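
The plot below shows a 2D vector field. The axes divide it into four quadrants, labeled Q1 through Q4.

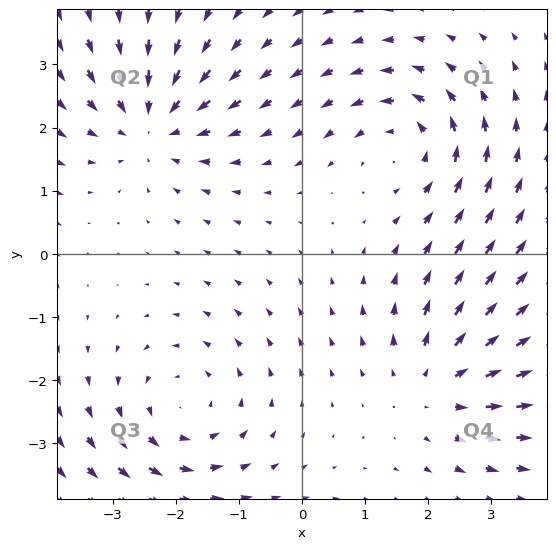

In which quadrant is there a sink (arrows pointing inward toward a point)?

Q2

The sink sits at approximately (-2.4, 2.1), which lies in quadrant Q2. The divergence there is about -4, negative as expected for a sink.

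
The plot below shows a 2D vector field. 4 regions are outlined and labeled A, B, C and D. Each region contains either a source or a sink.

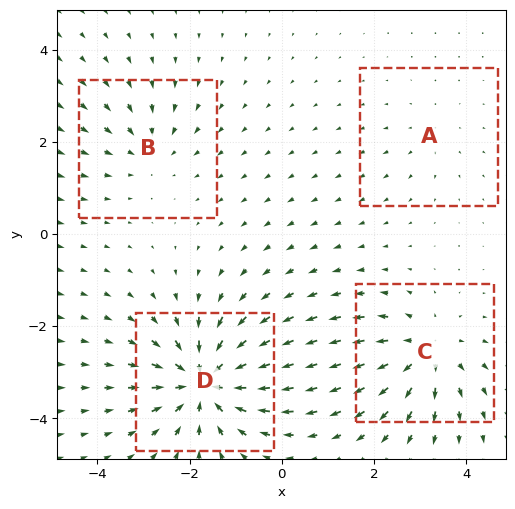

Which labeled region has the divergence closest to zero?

A

Divergence at each region's feature centre — A: about +2, B: about -4, C: about +5, D: about -8. Region A is closest to zero.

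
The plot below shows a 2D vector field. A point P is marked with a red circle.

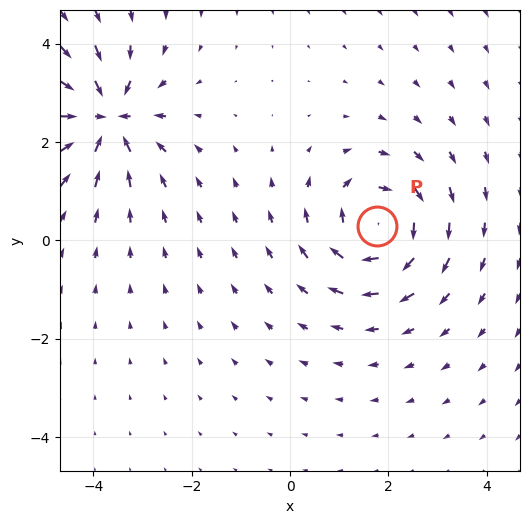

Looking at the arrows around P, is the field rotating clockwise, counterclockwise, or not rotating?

Near P at (1.8, 0.3) the arrows circulate clockwise. The curl (z-component) there is about -4; negative curl means clockwise rotation.

clockwise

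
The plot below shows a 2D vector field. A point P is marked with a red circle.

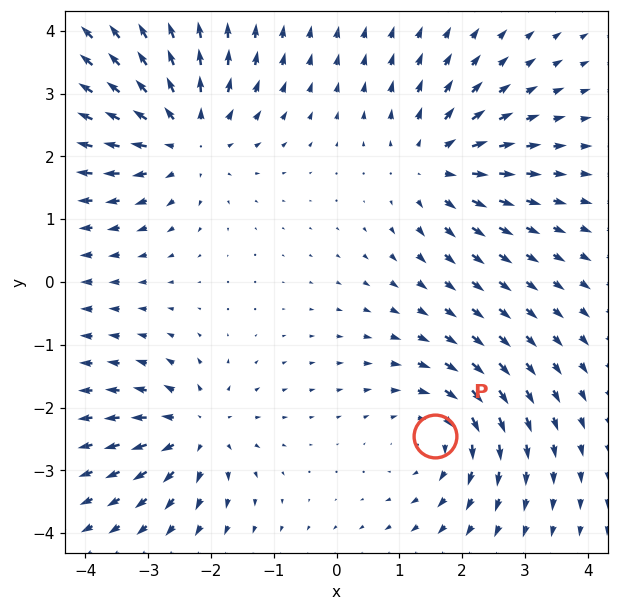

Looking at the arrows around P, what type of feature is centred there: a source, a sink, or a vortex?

At P (1.6, -2.4) the arrows circulate clockwise. Divergence ≈0, curl about -4 — near-zero divergence with nonzero curl is a vortex.

vortex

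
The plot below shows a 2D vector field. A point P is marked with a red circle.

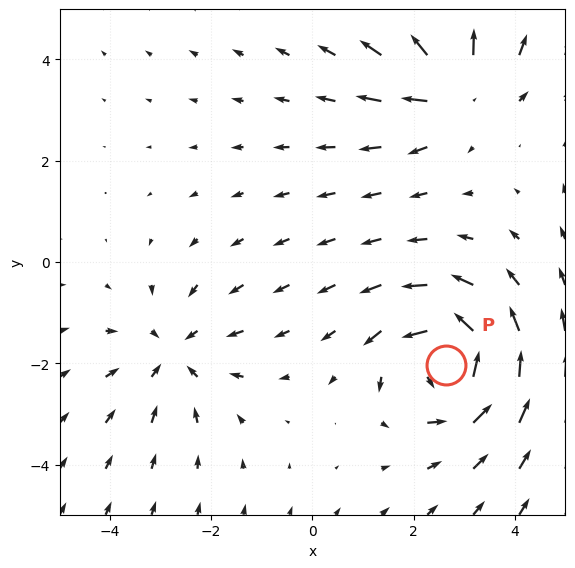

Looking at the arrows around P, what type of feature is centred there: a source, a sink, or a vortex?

vortex

At P (2.6, -2.0) the arrows circulate counterclockwise. Divergence ≈0, curl about +6 — near-zero divergence with nonzero curl is a vortex.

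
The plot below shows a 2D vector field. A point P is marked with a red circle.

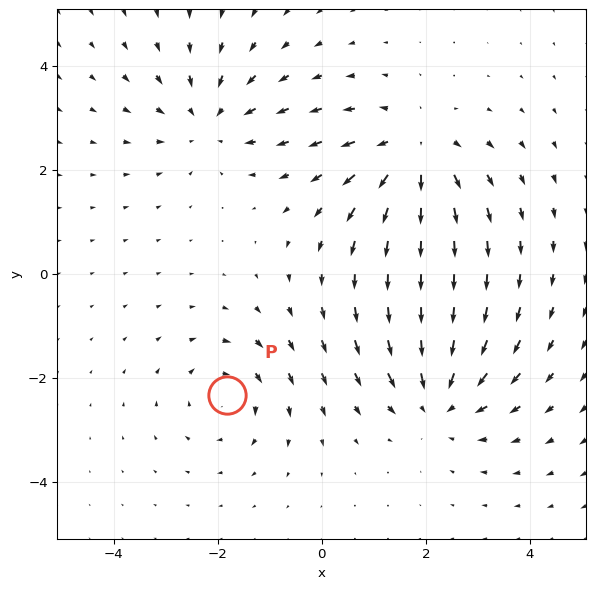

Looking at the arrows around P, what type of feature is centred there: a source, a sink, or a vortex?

At P (-1.8, -2.3) the arrows circulate clockwise. Divergence ≈0, curl about -3 — near-zero divergence with nonzero curl is a vortex.

vortex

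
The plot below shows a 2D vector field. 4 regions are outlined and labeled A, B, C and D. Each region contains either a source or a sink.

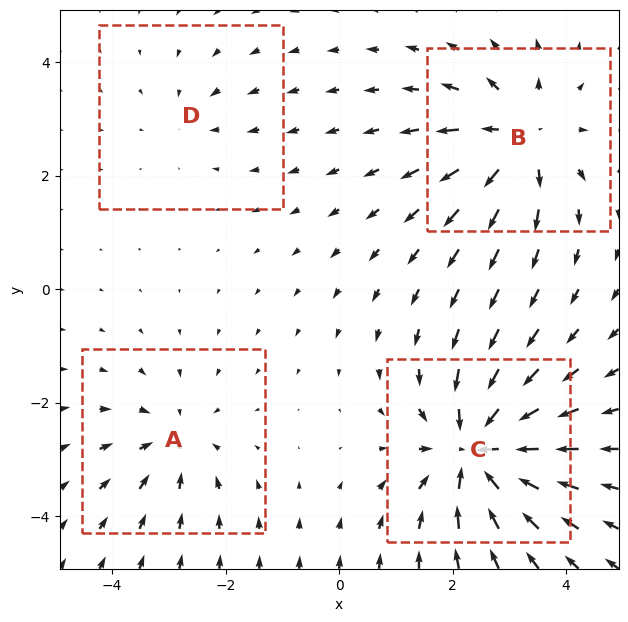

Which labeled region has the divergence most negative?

Divergence at each region's feature centre — A: about -4, B: about +5, C: about -7, D: about -2. Region C is most negative.

C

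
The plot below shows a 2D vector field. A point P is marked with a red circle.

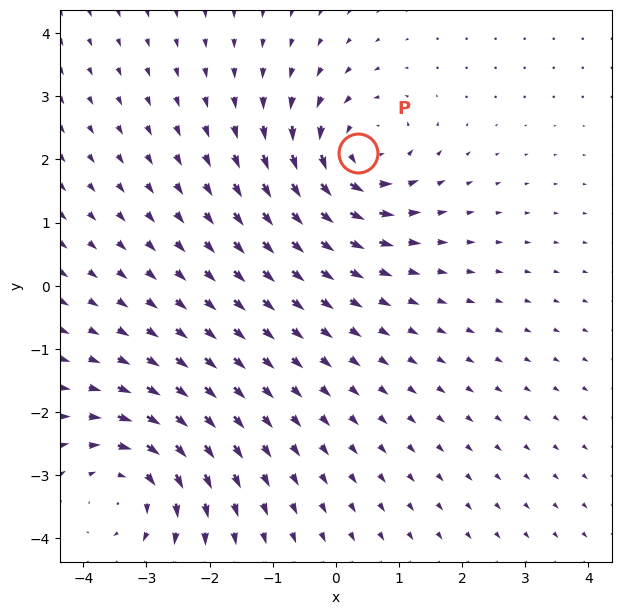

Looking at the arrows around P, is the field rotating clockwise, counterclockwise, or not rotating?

counterclockwise

Near P at (0.4, 2.1) the arrows circulate counterclockwise. The curl (z-component) there is about +5; positive curl means counterclockwise rotation.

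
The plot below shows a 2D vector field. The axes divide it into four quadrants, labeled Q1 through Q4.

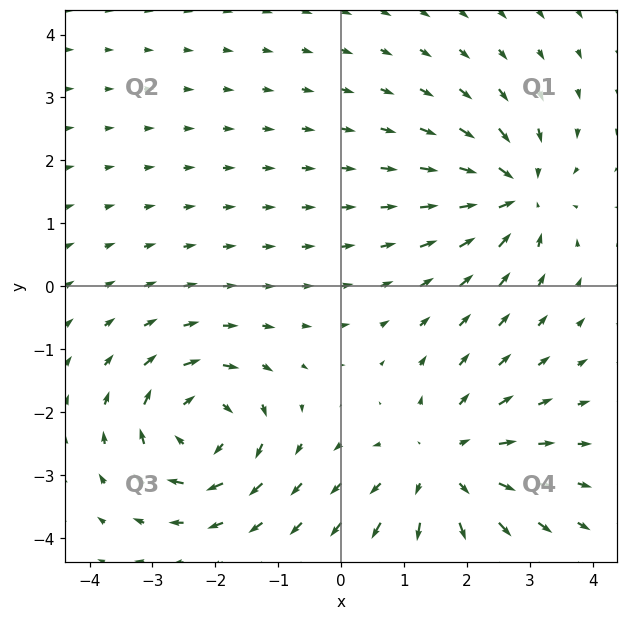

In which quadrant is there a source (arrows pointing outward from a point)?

The source sits at approximately (1.6, -2.9), which lies in quadrant Q4. The divergence there is about +4, positive as expected for a source.

Q4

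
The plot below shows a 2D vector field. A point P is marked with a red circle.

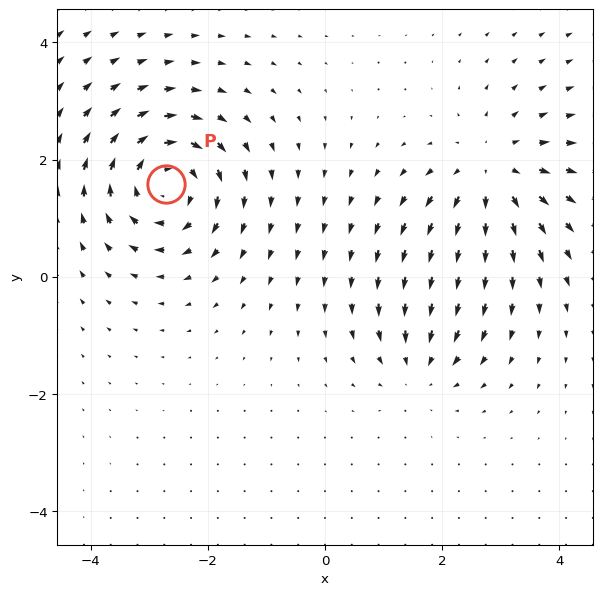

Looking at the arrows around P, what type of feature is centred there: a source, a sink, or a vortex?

At P (-2.7, 1.6) the arrows circulate clockwise. Divergence ≈0, curl about -6 — near-zero divergence with nonzero curl is a vortex.

vortex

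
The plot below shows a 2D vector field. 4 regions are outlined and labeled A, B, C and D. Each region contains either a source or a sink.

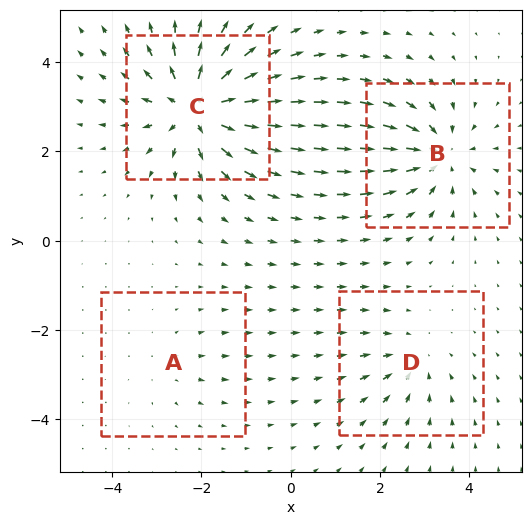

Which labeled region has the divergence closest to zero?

A

Divergence at each region's feature centre — A: about +2, B: about -6, C: about +8, D: about -3. Region A is closest to zero.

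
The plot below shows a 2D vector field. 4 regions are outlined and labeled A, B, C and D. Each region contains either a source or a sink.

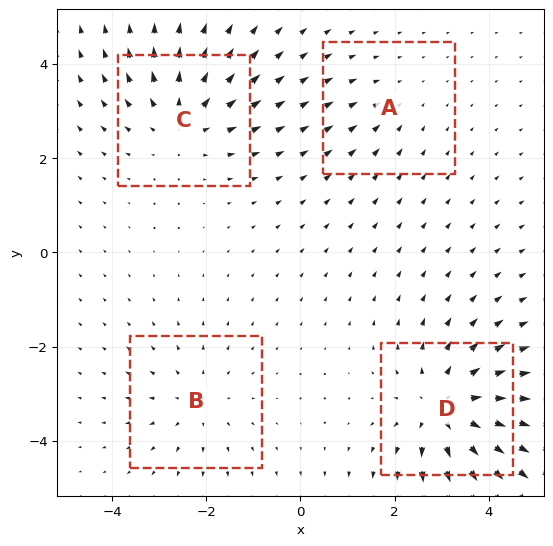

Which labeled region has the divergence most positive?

D

Divergence at each region's feature centre — A: about -2, B: about +3, C: about +4, D: about +6. Region D is most positive.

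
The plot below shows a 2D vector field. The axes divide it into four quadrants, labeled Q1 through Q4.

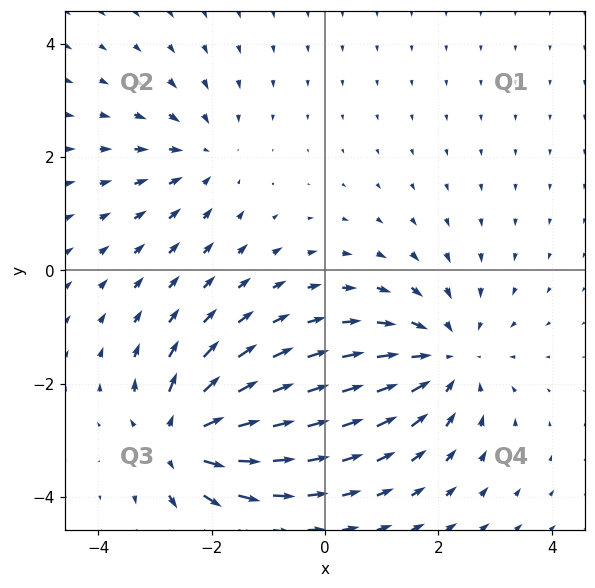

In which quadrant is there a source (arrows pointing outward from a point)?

Q3

The source sits at approximately (-2.5, -3.0), which lies in quadrant Q3. The divergence there is about +6, positive as expected for a source.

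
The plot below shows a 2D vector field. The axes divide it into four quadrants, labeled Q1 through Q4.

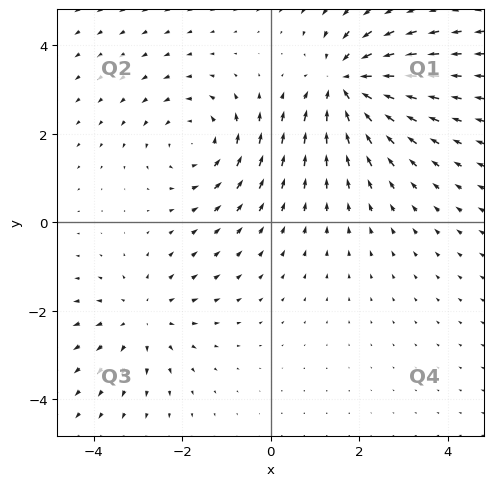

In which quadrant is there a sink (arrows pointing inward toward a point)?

Q1

The sink sits at approximately (1.7, 3.1), which lies in quadrant Q1. The divergence there is about -5, negative as expected for a sink.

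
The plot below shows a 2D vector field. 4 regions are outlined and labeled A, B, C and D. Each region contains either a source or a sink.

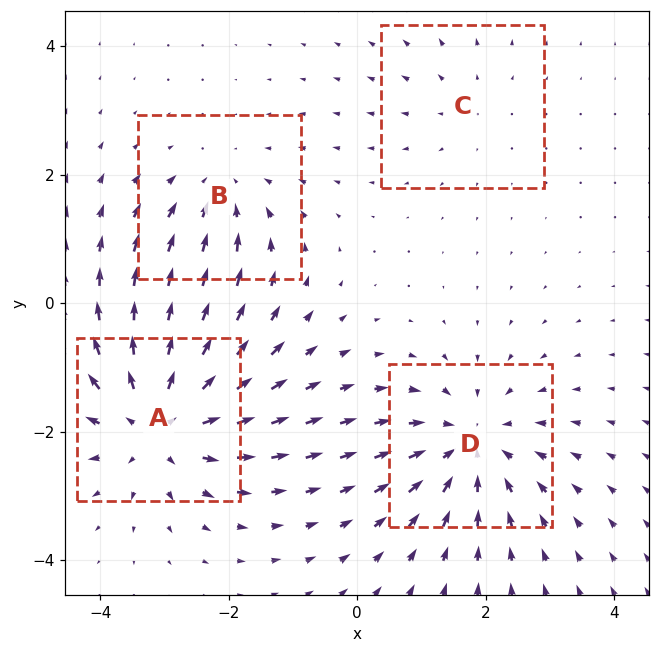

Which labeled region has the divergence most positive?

A

Divergence at each region's feature centre — A: about +6, B: about -3, C: about +2, D: about -5. Region A is most positive.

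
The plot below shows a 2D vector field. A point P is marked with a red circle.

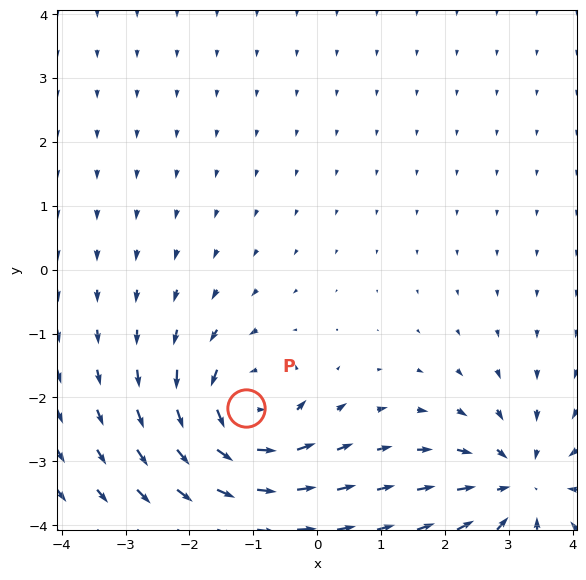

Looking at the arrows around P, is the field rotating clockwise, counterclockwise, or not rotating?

counterclockwise

Near P at (-1.1, -2.2) the arrows circulate counterclockwise. The curl (z-component) there is about +6; positive curl means counterclockwise rotation.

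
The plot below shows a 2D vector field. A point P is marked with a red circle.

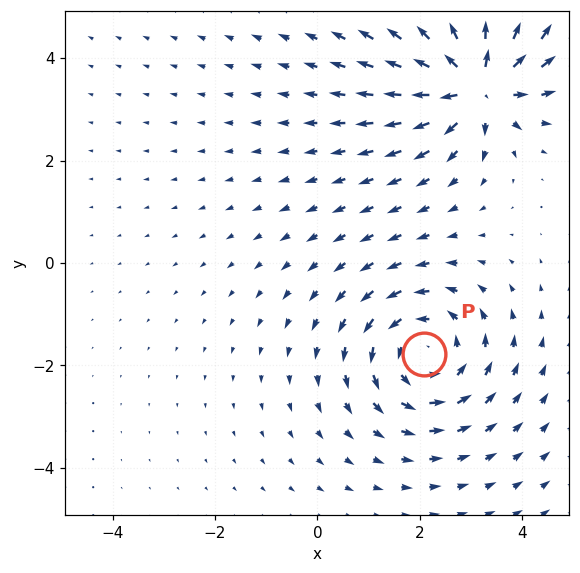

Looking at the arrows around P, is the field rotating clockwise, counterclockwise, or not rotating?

Near P at (2.1, -1.8) the arrows circulate counterclockwise. The curl (z-component) there is about +4; positive curl means counterclockwise rotation.

counterclockwise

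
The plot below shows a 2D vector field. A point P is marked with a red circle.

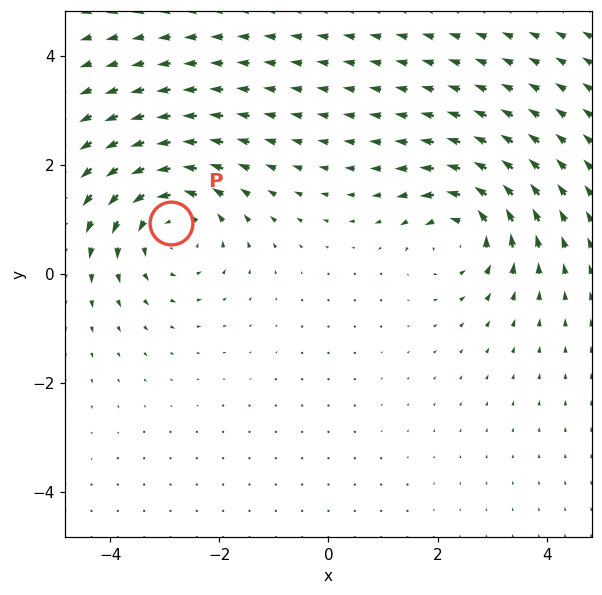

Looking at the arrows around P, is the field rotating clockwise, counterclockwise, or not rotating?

Near P at (-2.9, 0.9) the arrows circulate counterclockwise. The curl (z-component) there is about +3; positive curl means counterclockwise rotation.

counterclockwise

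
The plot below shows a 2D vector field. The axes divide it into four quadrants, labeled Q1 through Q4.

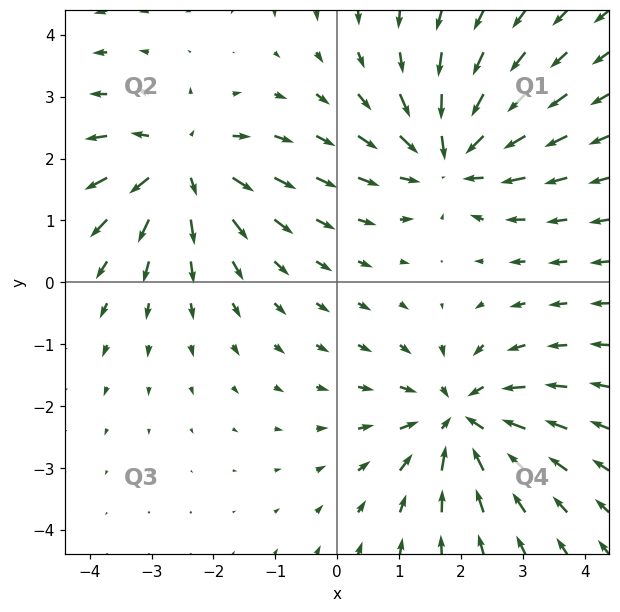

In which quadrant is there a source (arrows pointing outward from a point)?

The source sits at approximately (-2.5, 1.9), which lies in quadrant Q2. The divergence there is about +4, positive as expected for a source.

Q2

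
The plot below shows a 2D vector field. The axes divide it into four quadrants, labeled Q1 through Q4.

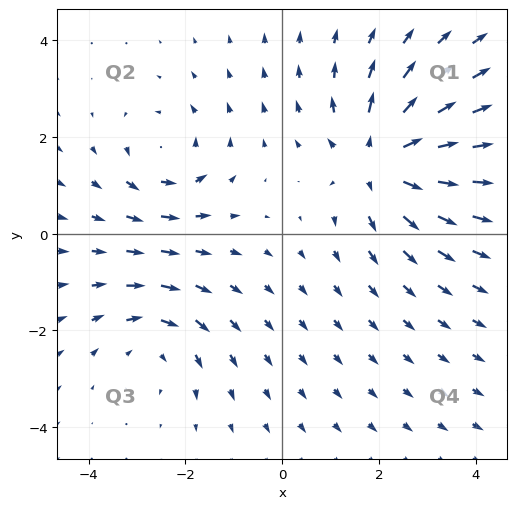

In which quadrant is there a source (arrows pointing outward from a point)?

Q1

The source sits at approximately (2.0, 1.5), which lies in quadrant Q1. The divergence there is about +4, positive as expected for a source.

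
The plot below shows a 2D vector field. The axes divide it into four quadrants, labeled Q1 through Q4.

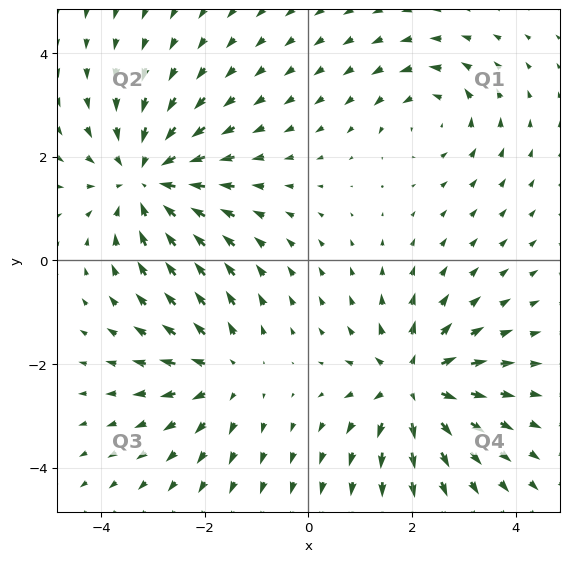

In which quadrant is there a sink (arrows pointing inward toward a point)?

Q2

The sink sits at approximately (-3.1, 1.6), which lies in quadrant Q2. The divergence there is about -4, negative as expected for a sink.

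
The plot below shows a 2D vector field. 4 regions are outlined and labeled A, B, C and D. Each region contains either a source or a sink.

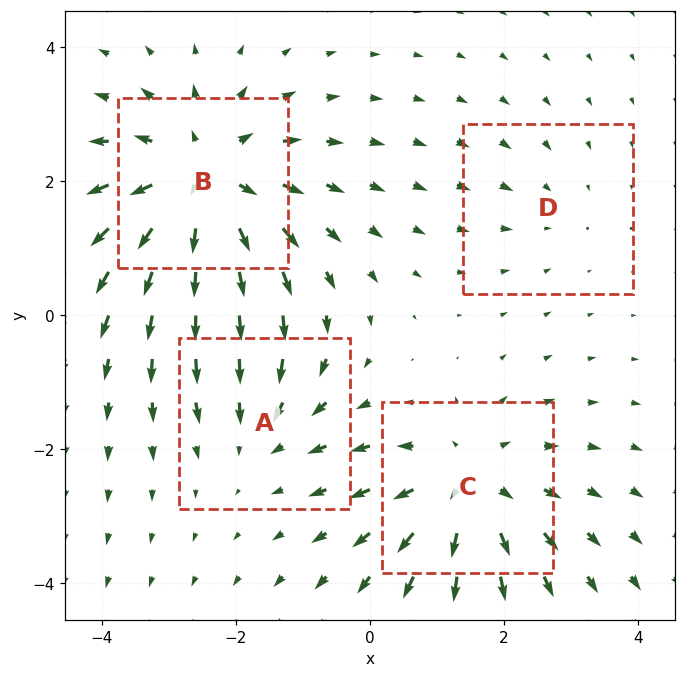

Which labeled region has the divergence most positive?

B

Divergence at each region's feature centre — A: about -3, B: about +6, C: about +4, D: about -2. Region B is most positive.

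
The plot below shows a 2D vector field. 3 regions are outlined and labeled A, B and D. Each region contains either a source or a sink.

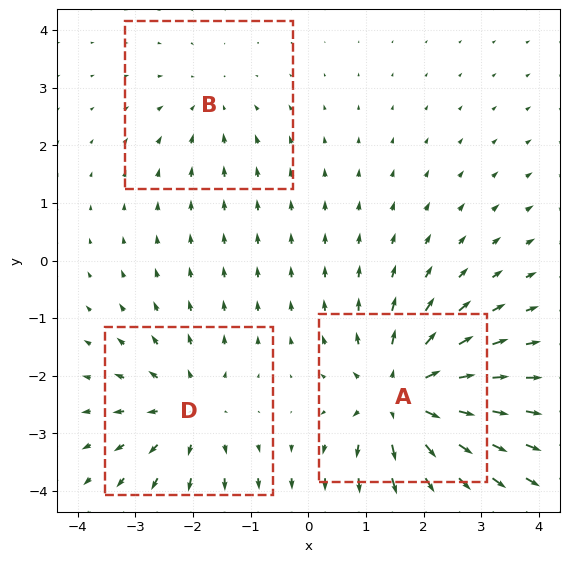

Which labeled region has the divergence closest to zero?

Divergence at each region's feature centre — A: about +5, B: about -2, D: about +3. Region B is closest to zero.

B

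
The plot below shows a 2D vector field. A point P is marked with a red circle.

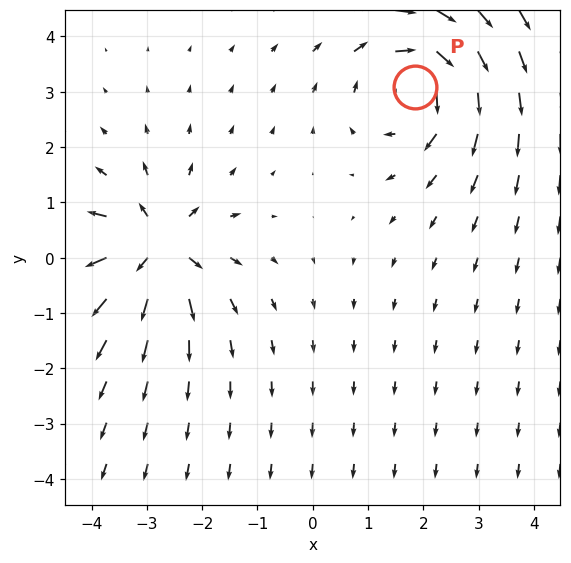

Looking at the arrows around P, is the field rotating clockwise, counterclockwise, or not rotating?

clockwise

Near P at (1.8, 3.1) the arrows circulate clockwise. The curl (z-component) there is about -4; negative curl means clockwise rotation.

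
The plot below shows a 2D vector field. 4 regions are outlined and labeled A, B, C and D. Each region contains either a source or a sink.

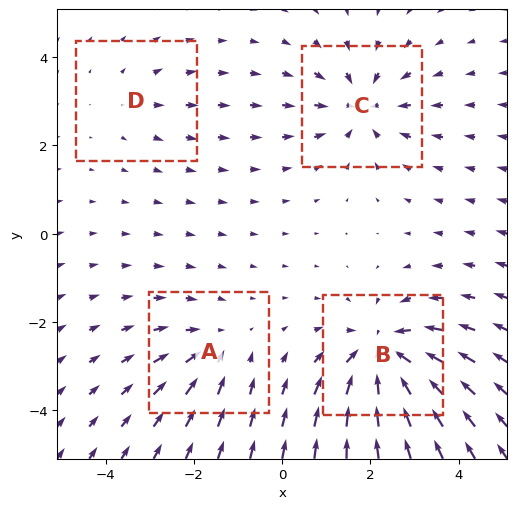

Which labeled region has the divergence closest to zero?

Divergence at each region's feature centre — A: about -3, B: about -7, C: about -5, D: about +2. Region D is closest to zero.

D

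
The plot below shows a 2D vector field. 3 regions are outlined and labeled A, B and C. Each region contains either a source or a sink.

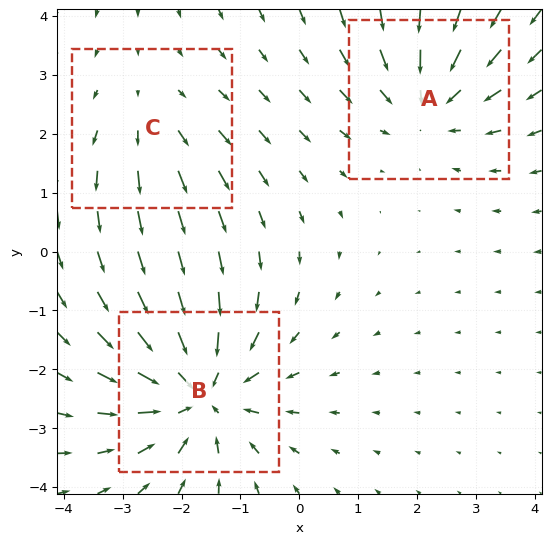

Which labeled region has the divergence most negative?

Divergence at each region's feature centre — A: about -3, B: about -4, C: about +2. Region B is most negative.

B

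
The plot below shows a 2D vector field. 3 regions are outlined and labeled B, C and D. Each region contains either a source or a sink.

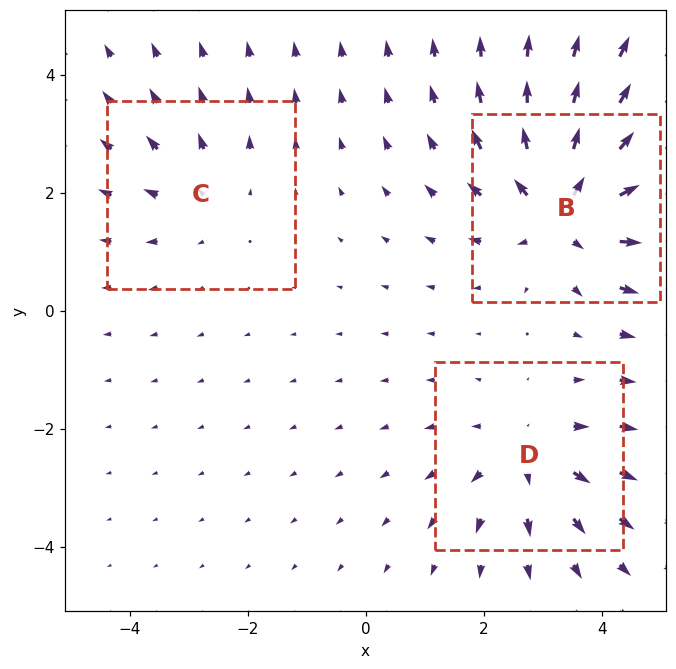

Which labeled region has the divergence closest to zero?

Divergence at each region's feature centre — B: about +5, C: about +2, D: about +3. Region C is closest to zero.

C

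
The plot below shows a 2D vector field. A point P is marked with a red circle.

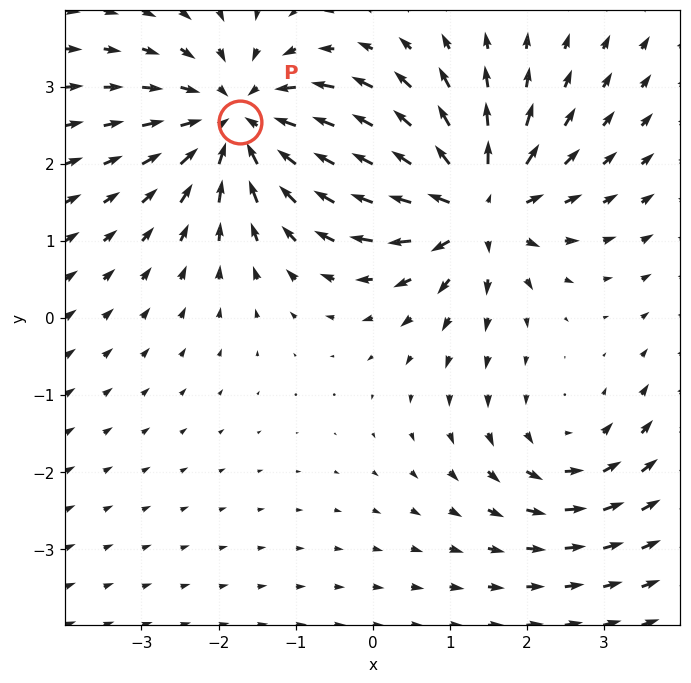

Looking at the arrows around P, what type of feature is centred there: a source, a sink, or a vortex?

At P (-1.7, 2.5) the arrows converge inward. Divergence about -5, curl ≈0 — negative divergence with near-zero curl is a sink.

sink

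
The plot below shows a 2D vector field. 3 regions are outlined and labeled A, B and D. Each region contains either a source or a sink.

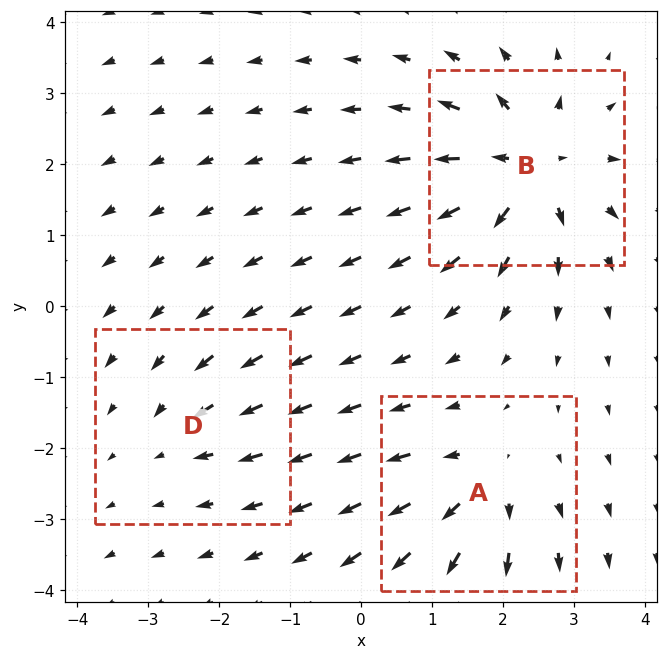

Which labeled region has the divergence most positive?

B

Divergence at each region's feature centre — A: about +4, B: about +6, D: about -2. Region B is most positive.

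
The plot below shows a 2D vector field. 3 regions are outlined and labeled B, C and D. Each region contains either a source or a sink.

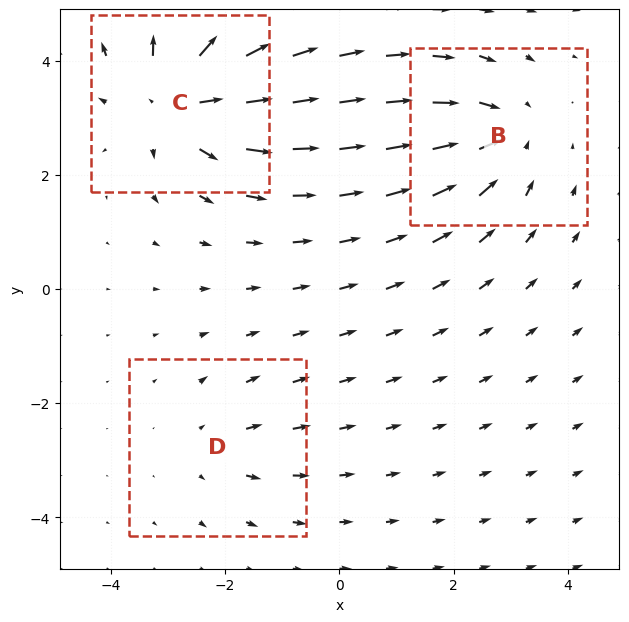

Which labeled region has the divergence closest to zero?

D

Divergence at each region's feature centre — B: about -3, C: about +5, D: about +2. Region D is closest to zero.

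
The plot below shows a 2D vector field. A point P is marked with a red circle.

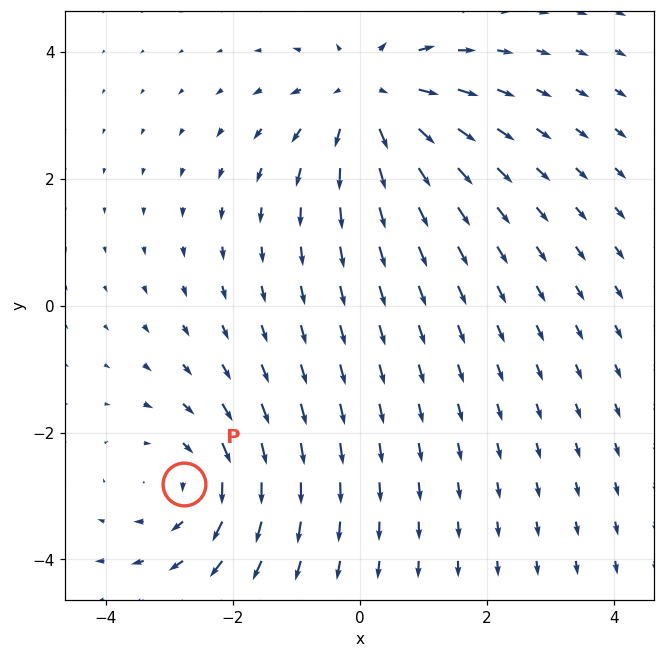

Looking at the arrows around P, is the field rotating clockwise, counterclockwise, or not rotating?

Near P at (-2.8, -2.8) the arrows circulate clockwise. The curl (z-component) there is about -2; negative curl means clockwise rotation.

clockwise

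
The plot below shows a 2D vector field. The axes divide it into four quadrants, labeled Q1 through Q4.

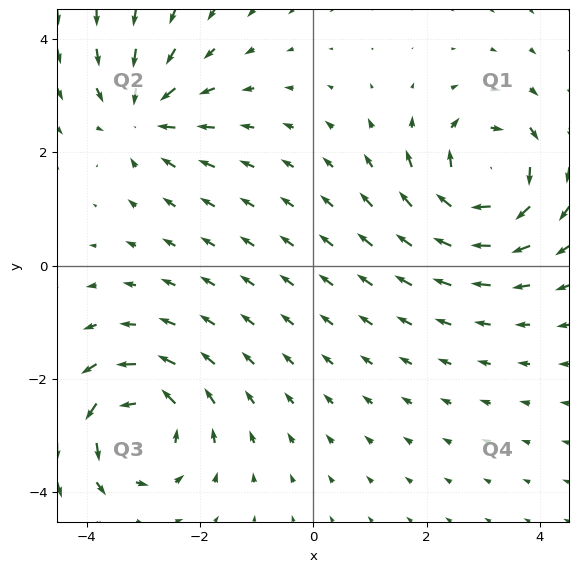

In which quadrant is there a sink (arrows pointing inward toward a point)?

Q2

The sink sits at approximately (-3.0, 2.6), which lies in quadrant Q2. The divergence there is about -4, negative as expected for a sink.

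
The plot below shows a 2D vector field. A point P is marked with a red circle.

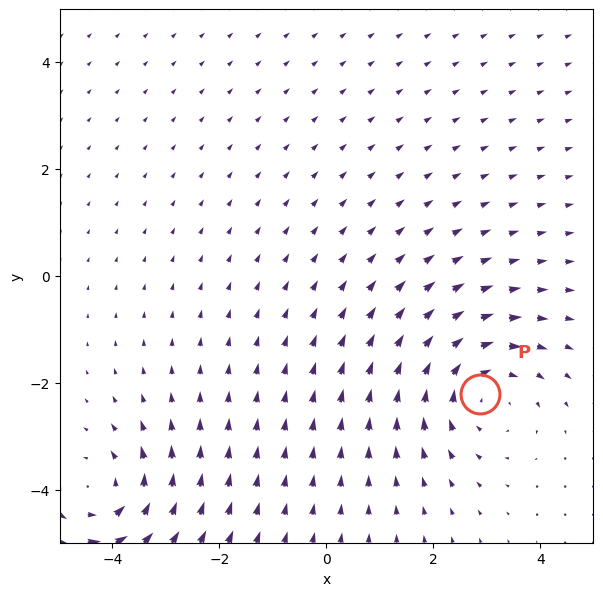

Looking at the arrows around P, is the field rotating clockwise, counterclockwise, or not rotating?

clockwise

Near P at (2.9, -2.2) the arrows circulate clockwise. The curl (z-component) there is about -4; negative curl means clockwise rotation.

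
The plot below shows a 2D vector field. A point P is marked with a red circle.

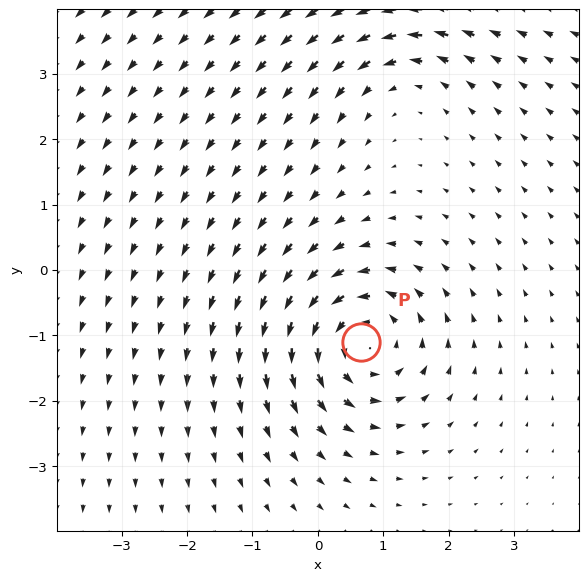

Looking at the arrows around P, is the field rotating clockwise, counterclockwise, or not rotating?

counterclockwise

Near P at (0.7, -1.1) the arrows circulate counterclockwise. The curl (z-component) there is about +5; positive curl means counterclockwise rotation.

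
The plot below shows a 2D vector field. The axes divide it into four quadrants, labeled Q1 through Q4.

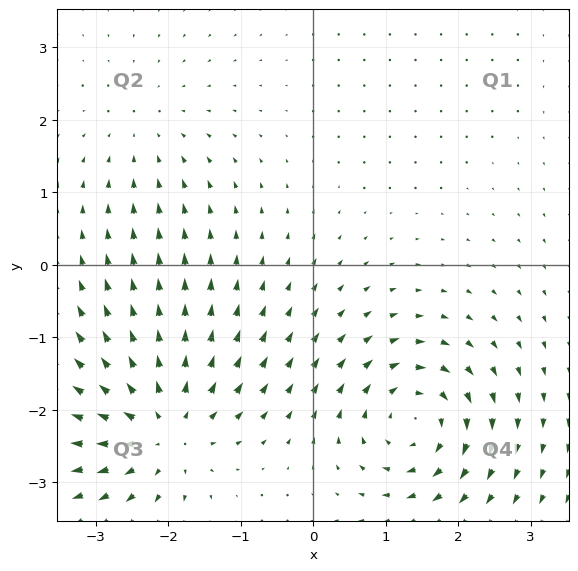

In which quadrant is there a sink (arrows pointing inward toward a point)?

The sink sits at approximately (-2.3, 1.8), which lies in quadrant Q2. The divergence there is about -2, negative as expected for a sink.

Q2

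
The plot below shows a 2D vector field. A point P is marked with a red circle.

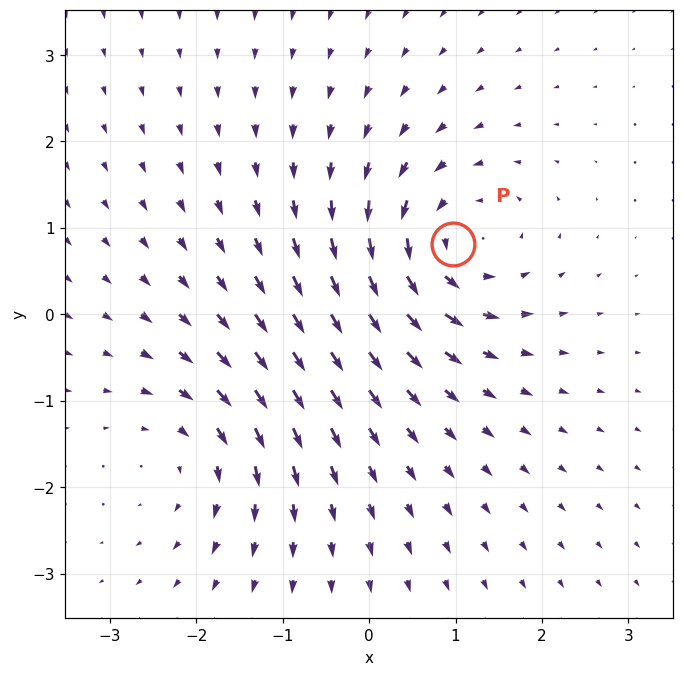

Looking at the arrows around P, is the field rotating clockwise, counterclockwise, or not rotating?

Near P at (1.0, 0.8) the arrows circulate counterclockwise. The curl (z-component) there is about +5; positive curl means counterclockwise rotation.

counterclockwise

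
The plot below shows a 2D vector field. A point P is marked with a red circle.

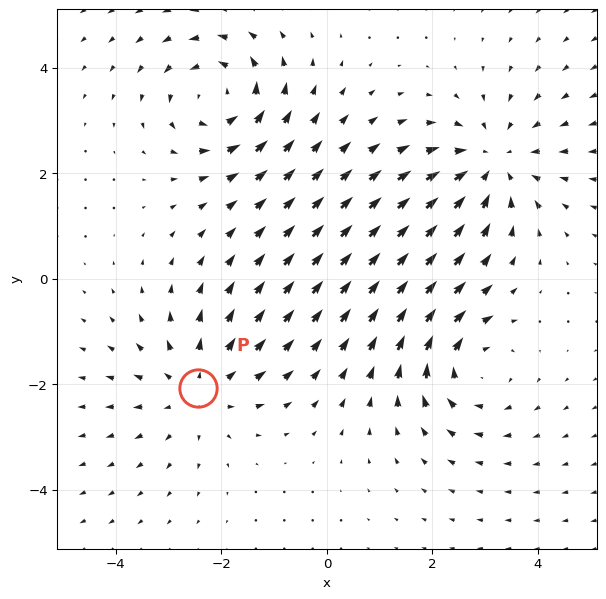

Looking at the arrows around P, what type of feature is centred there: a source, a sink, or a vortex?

At P (-2.4, -2.1) the arrows spread outward. Divergence about +3, curl ≈0 — positive divergence with near-zero curl is a source.

source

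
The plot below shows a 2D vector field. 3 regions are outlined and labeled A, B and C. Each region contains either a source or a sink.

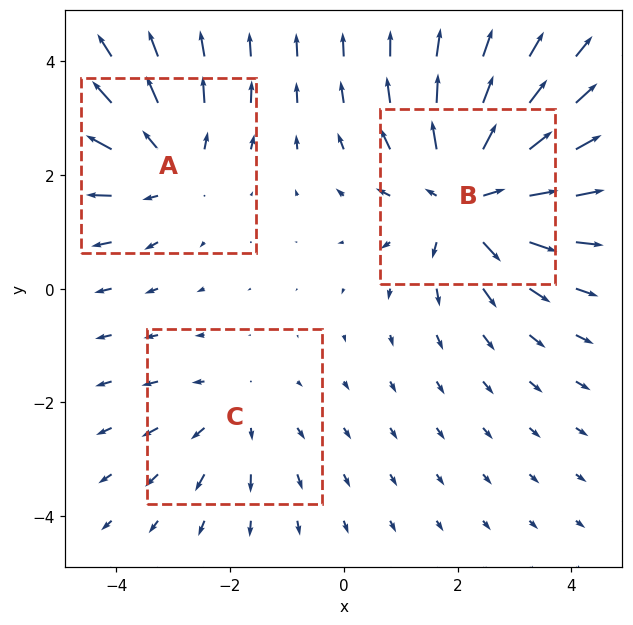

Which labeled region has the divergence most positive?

Divergence at each region's feature centre — A: about +3, B: about +5, C: about +2. Region B is most positive.

B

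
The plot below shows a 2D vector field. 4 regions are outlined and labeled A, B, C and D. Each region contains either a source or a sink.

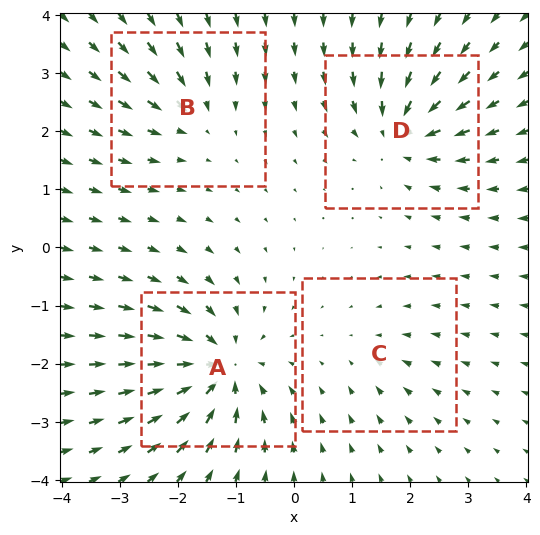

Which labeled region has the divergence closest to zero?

Divergence at each region's feature centre — A: about -8, B: about -4, C: about -2, D: about -7. Region C is closest to zero.

C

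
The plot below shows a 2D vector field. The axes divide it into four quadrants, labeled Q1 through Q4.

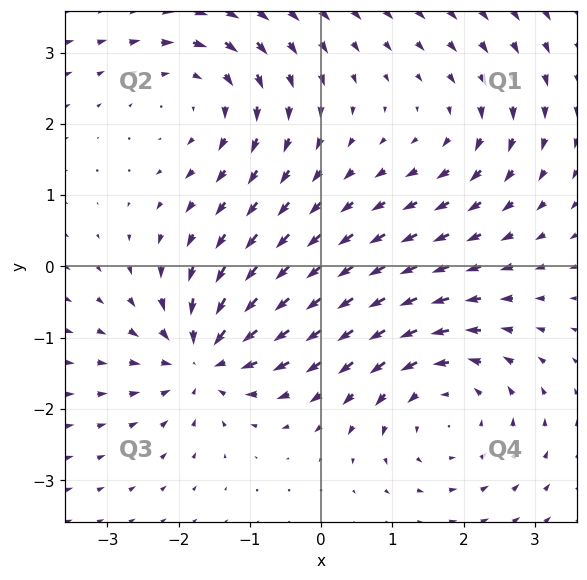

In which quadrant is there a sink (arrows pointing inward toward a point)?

Q3

The sink sits at approximately (-1.6, -1.3), which lies in quadrant Q3. The divergence there is about -6, negative as expected for a sink.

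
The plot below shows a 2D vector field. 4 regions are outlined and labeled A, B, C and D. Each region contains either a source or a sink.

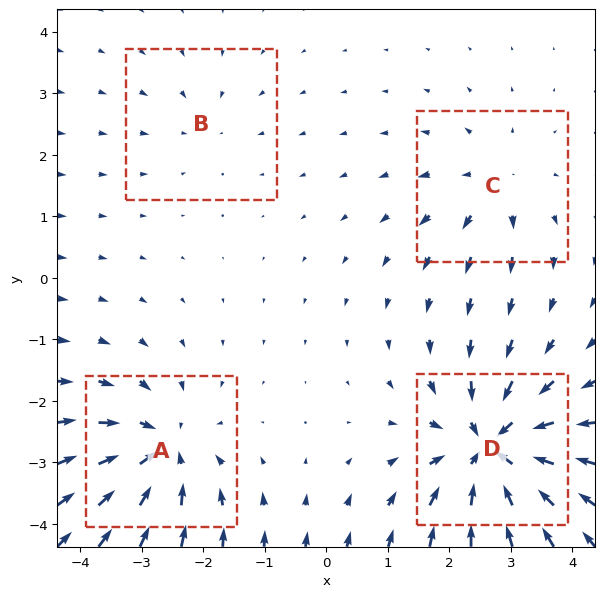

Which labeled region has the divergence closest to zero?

B

Divergence at each region's feature centre — A: about -6, B: about -2, C: about +4, D: about -9. Region B is closest to zero.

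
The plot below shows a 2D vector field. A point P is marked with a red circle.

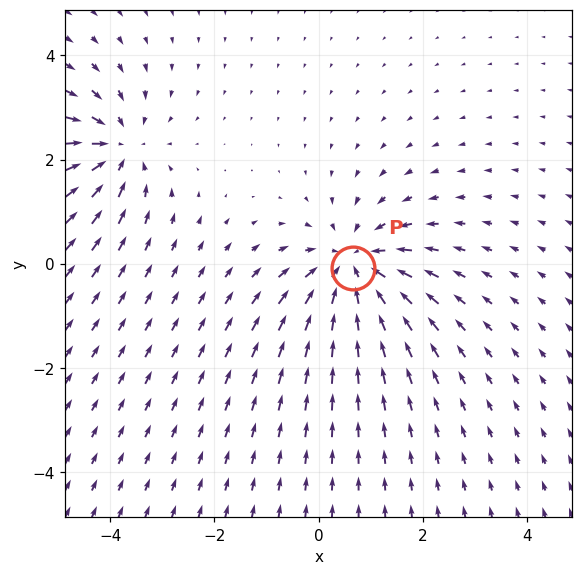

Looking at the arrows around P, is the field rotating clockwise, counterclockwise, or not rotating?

Near P at (0.7, -0.1) the arrows show no circulation. The curl there is ≈0.

not rotating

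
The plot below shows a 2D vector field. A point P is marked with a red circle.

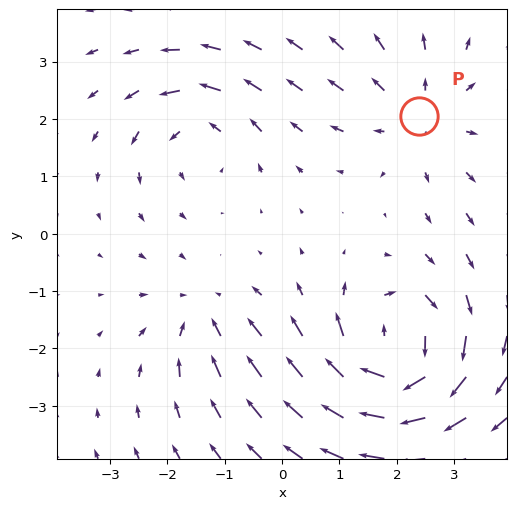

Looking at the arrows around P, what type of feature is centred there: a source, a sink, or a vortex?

source

At P (2.4, 2.1) the arrows spread outward. Divergence about +3, curl ≈0 — positive divergence with near-zero curl is a source.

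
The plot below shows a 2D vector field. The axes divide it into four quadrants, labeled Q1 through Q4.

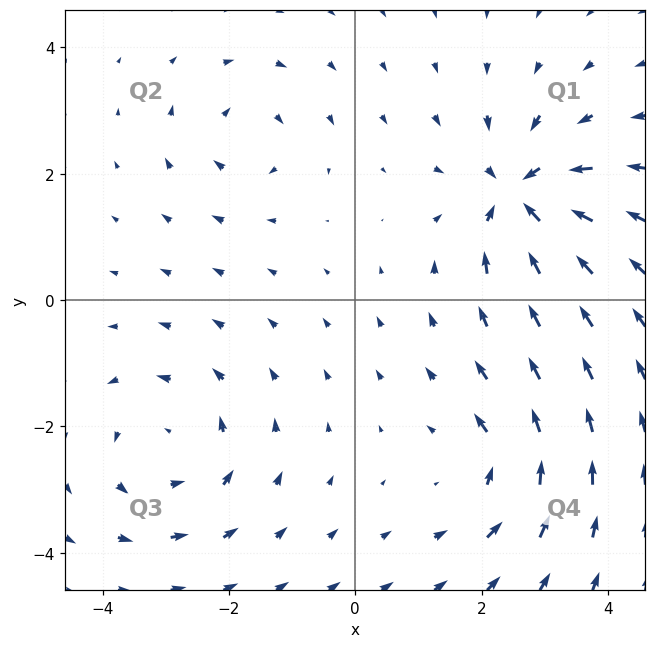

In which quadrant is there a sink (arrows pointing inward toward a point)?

The sink sits at approximately (2.6, 1.7), which lies in quadrant Q1. The divergence there is about -7, negative as expected for a sink.

Q1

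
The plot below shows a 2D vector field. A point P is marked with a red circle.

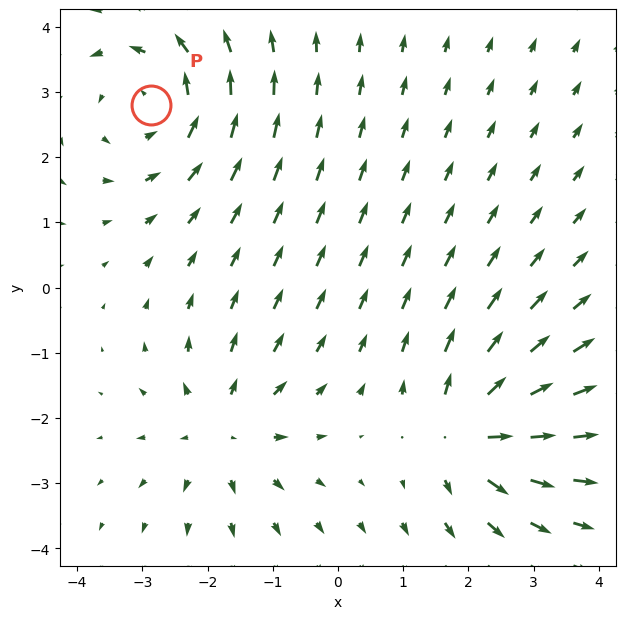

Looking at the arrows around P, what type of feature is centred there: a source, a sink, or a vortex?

vortex

At P (-2.9, 2.8) the arrows circulate counterclockwise. Divergence ≈0, curl about +4 — near-zero divergence with nonzero curl is a vortex.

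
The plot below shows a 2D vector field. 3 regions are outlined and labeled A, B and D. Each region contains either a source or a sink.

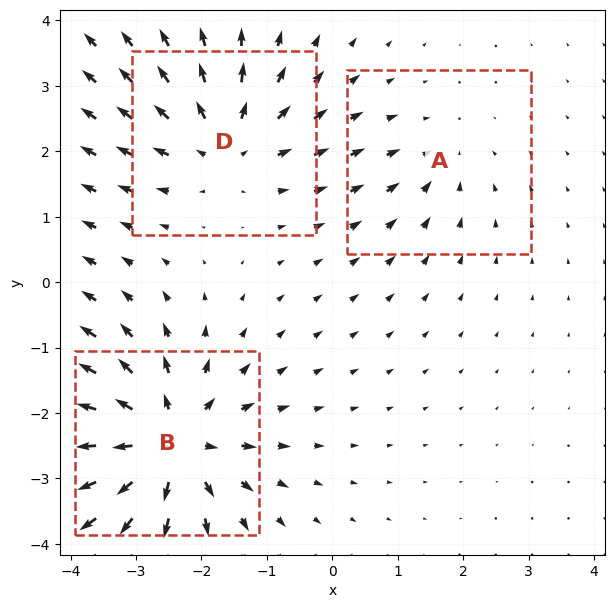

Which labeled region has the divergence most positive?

B

Divergence at each region's feature centre — A: about -2, B: about +5, D: about +4. Region B is most positive.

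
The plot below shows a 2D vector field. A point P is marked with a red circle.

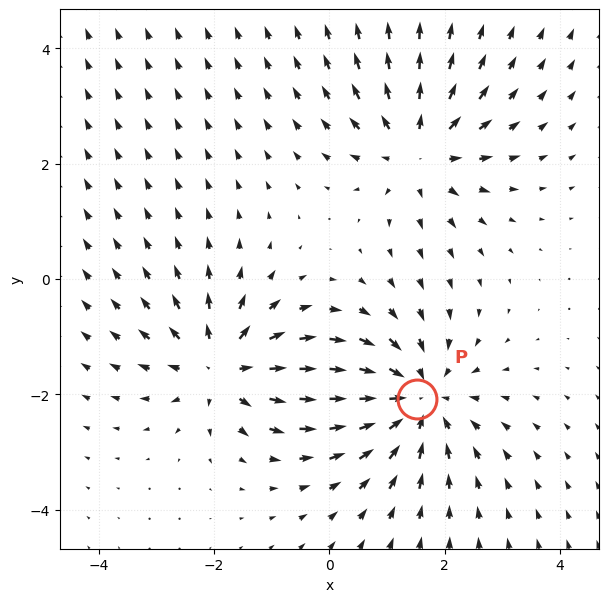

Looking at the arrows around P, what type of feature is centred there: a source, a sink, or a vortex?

At P (1.5, -2.1) the arrows converge inward. Divergence about -5, curl ≈0 — negative divergence with near-zero curl is a sink.

sink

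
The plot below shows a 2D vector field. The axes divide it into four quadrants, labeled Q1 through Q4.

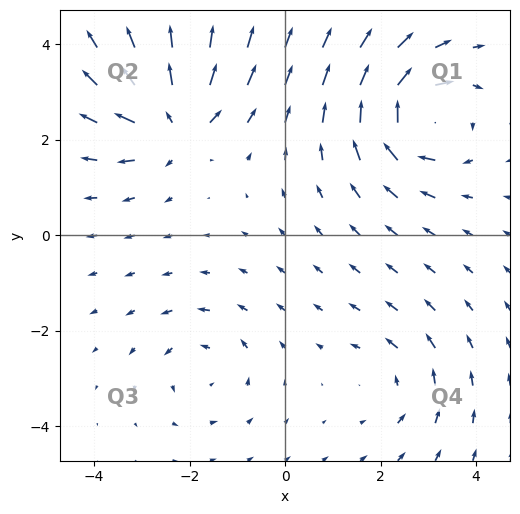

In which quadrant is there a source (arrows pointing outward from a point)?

The source sits at approximately (-2.3, 2.4), which lies in quadrant Q2. The divergence there is about +6, positive as expected for a source.

Q2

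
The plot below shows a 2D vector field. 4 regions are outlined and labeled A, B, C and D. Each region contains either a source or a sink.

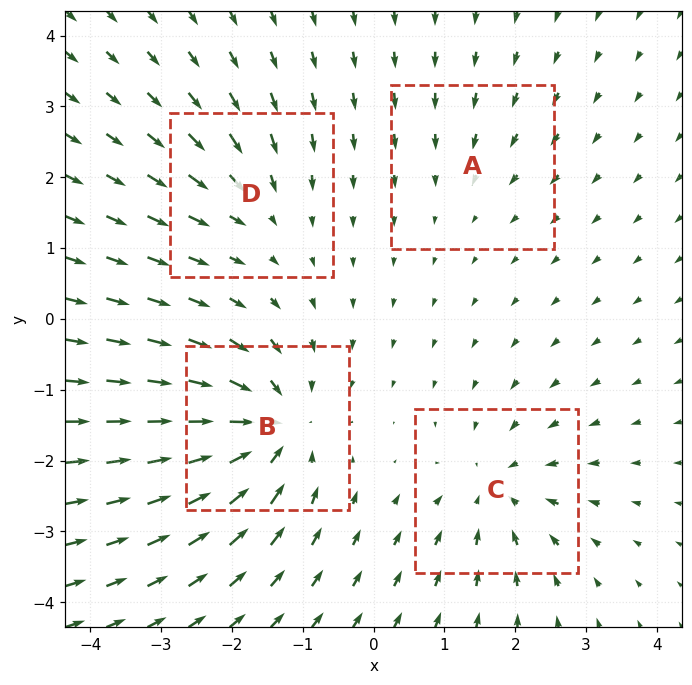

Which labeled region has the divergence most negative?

B

Divergence at each region's feature centre — A: about -2, B: about -8, C: about -5, D: about -4. Region B is most negative.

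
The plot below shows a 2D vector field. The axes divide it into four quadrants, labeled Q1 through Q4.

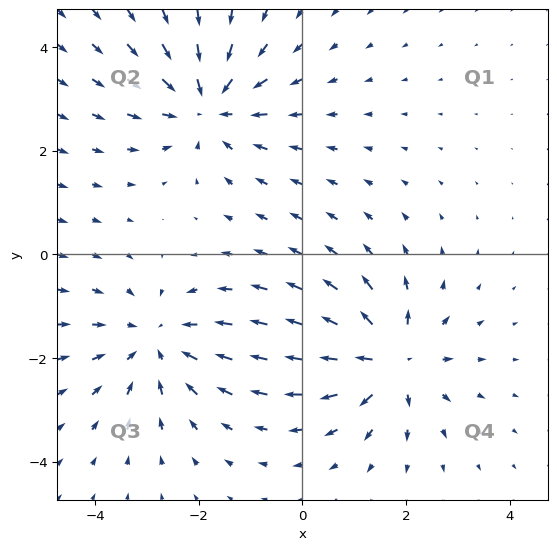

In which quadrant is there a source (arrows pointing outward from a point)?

Q4

The source sits at approximately (1.7, -2.0), which lies in quadrant Q4. The divergence there is about +4, positive as expected for a source.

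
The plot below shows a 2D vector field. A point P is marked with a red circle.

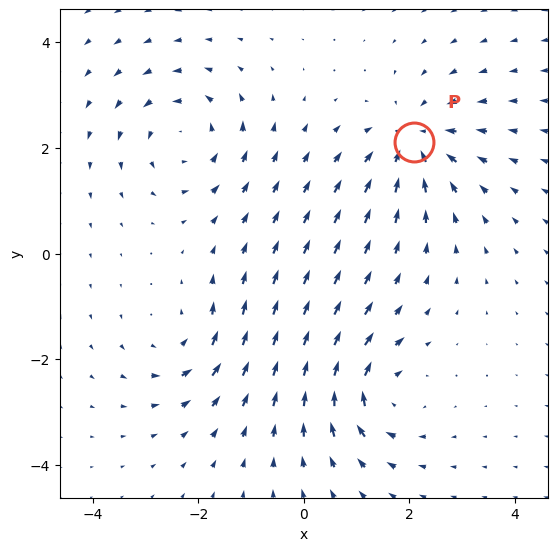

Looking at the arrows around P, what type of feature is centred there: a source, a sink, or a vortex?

At P (2.1, 2.1) the arrows converge inward. Divergence about -4, curl ≈0 — negative divergence with near-zero curl is a sink.

sink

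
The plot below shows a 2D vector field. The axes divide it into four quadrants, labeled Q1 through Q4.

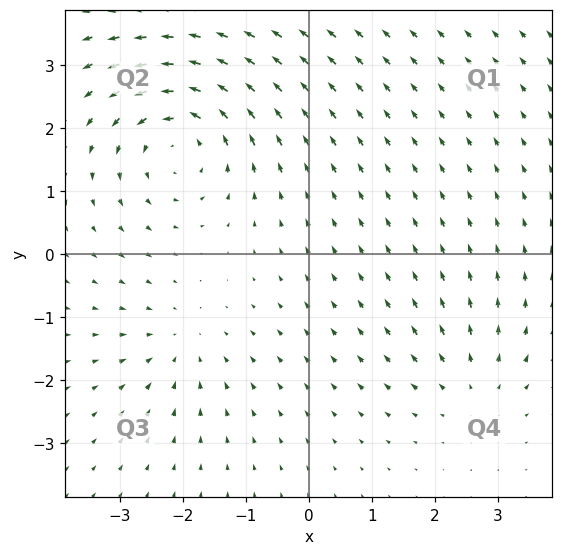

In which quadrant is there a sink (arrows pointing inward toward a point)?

The sink sits at approximately (-2.1, -1.5), which lies in quadrant Q3. The divergence there is about -3, negative as expected for a sink.

Q3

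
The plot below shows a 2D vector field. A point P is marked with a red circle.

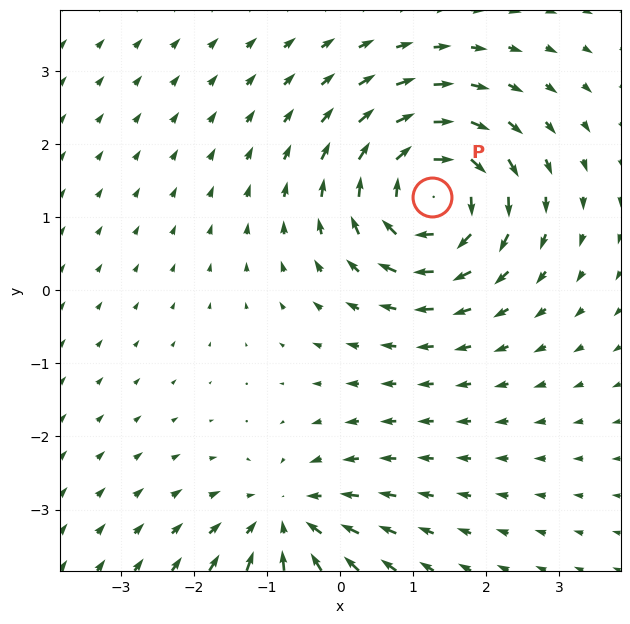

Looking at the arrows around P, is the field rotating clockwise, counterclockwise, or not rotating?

Near P at (1.3, 1.3) the arrows circulate clockwise. The curl (z-component) there is about -6; negative curl means clockwise rotation.

clockwise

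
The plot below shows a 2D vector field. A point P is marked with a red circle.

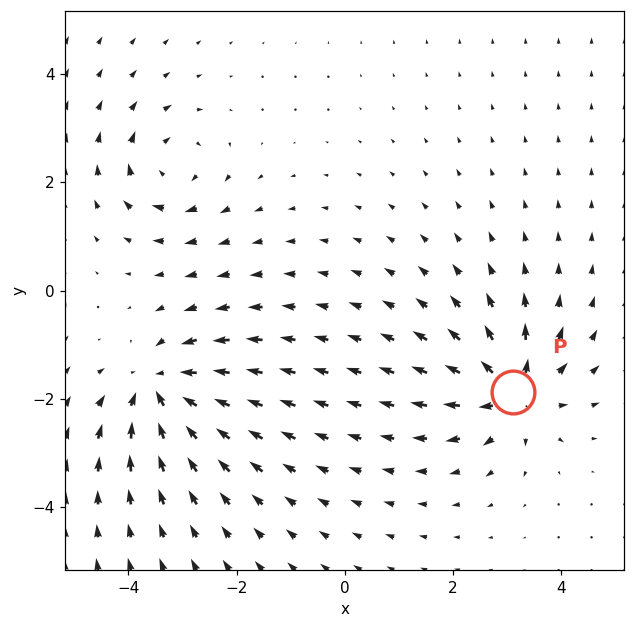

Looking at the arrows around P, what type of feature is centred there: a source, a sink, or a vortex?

source

At P (3.1, -1.9) the arrows spread outward. Divergence about +7, curl ≈0 — positive divergence with near-zero curl is a source.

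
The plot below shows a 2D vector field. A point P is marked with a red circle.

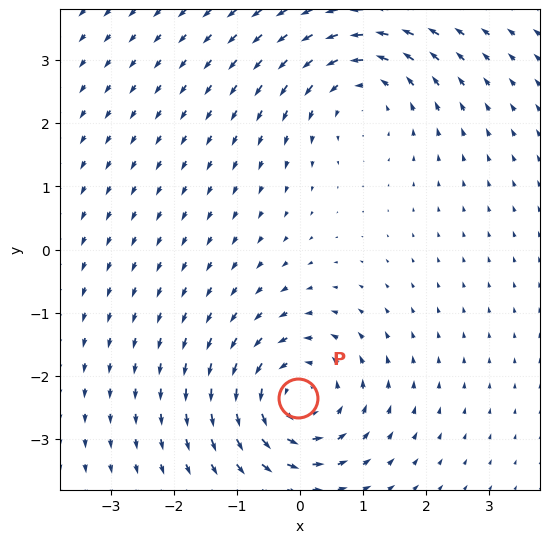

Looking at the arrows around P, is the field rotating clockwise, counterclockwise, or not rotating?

counterclockwise

Near P at (-0.0, -2.4) the arrows circulate counterclockwise. The curl (z-component) there is about +4; positive curl means counterclockwise rotation.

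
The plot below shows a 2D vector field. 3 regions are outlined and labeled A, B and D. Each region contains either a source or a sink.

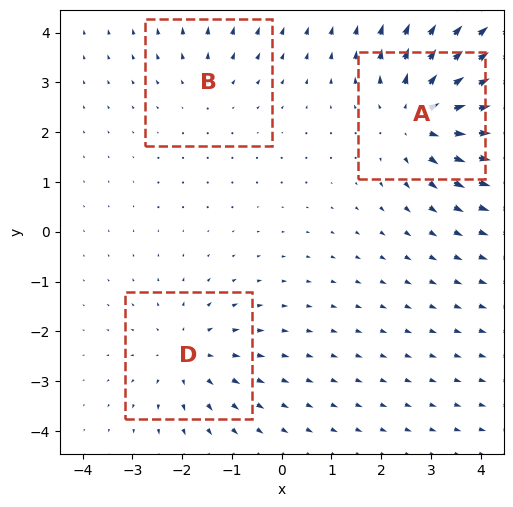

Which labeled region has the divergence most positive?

Divergence at each region's feature centre — A: about +5, B: about +2, D: about +3. Region A is most positive.

A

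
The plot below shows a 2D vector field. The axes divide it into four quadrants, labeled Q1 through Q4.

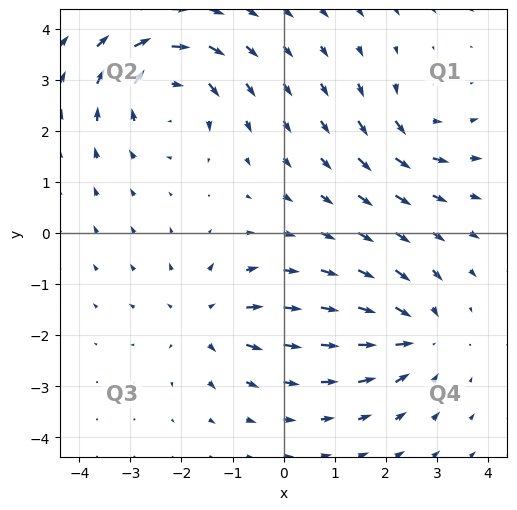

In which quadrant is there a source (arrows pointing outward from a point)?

The source sits at approximately (-1.5, -1.7), which lies in quadrant Q3. The divergence there is about +4, positive as expected for a source.

Q3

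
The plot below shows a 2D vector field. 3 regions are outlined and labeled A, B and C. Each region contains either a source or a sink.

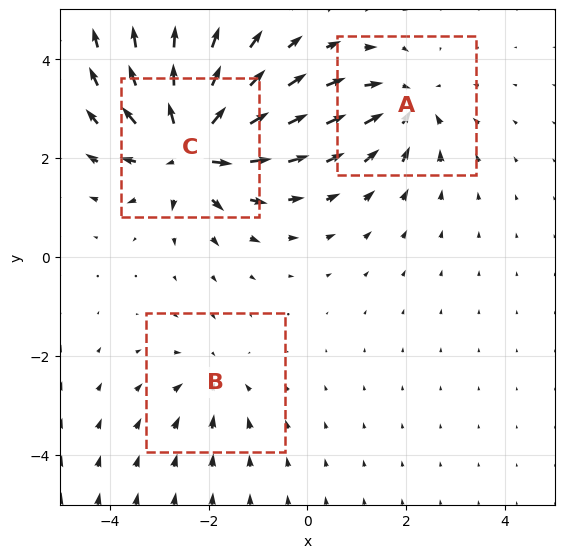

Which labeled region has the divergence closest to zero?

B

Divergence at each region's feature centre — A: about -4, B: about -2, C: about +6. Region B is closest to zero.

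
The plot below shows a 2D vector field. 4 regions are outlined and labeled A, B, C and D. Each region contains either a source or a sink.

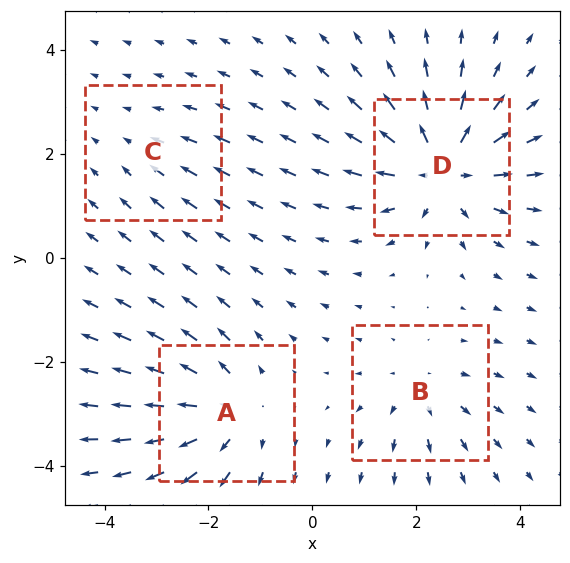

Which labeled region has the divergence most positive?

D

Divergence at each region's feature centre — A: about +5, B: about +3, C: about -2, D: about +7. Region D is most positive.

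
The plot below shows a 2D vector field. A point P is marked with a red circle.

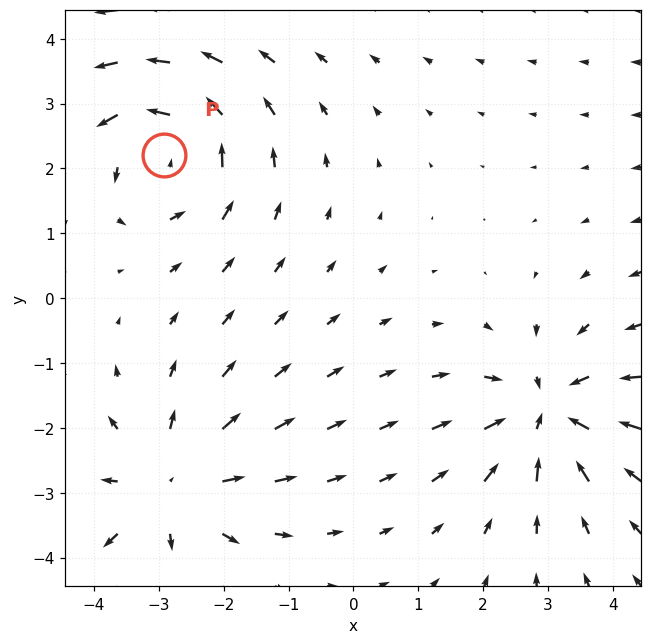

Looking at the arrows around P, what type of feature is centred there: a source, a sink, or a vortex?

At P (-2.9, 2.2) the arrows circulate counterclockwise. Divergence ≈0, curl about +4 — near-zero divergence with nonzero curl is a vortex.

vortex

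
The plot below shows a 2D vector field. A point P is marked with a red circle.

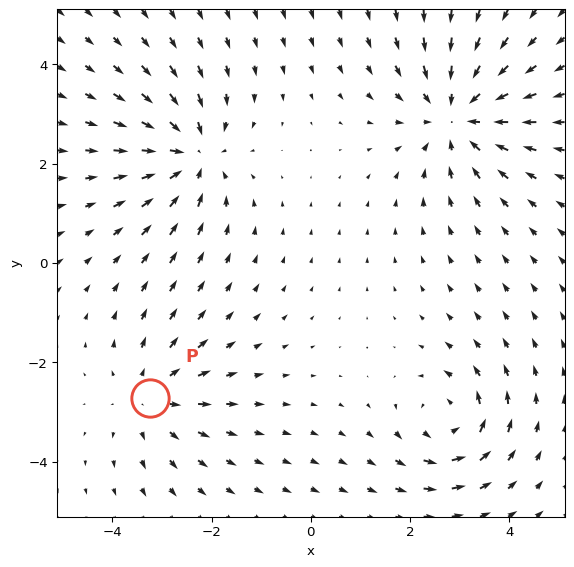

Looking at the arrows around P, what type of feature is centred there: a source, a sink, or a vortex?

source

At P (-3.2, -2.7) the arrows spread outward. Divergence about +3, curl ≈0 — positive divergence with near-zero curl is a source.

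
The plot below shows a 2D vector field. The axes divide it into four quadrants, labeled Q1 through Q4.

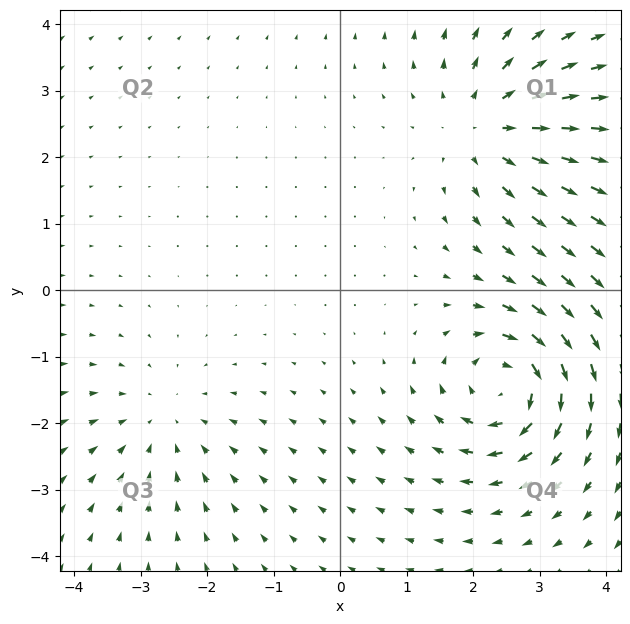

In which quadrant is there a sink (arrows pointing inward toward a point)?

The sink sits at approximately (-2.7, -2.0), which lies in quadrant Q3. The divergence there is about -3, negative as expected for a sink.

Q3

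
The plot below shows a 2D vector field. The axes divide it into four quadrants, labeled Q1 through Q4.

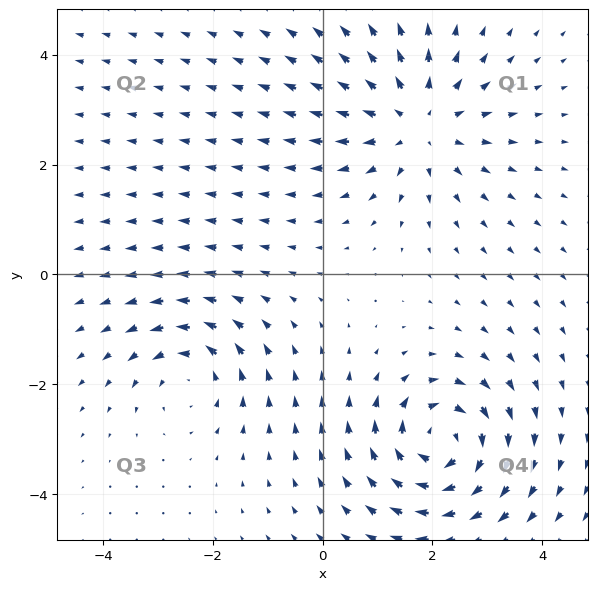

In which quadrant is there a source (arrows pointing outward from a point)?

Q1

The source sits at approximately (1.7, 2.7), which lies in quadrant Q1. The divergence there is about +4, positive as expected for a source.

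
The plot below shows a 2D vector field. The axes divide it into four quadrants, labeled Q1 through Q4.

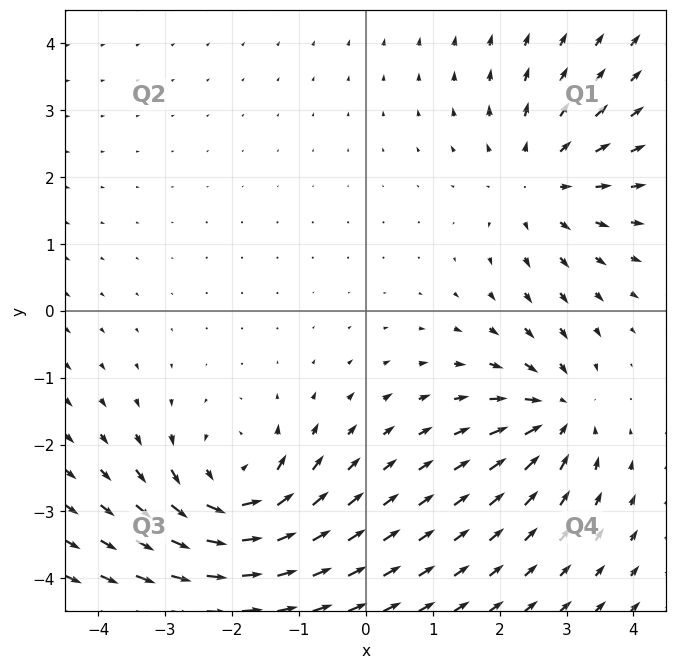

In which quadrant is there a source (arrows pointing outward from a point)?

The source sits at approximately (2.6, 1.9), which lies in quadrant Q1. The divergence there is about +3, positive as expected for a source.

Q1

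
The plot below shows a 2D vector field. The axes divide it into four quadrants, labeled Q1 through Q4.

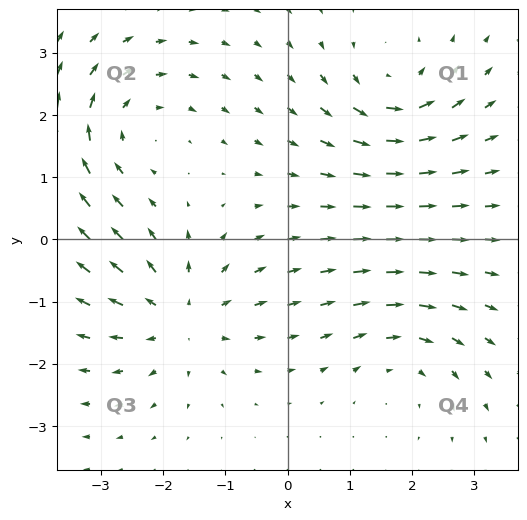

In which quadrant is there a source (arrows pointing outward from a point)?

The source sits at approximately (-1.7, -1.2), which lies in quadrant Q3. The divergence there is about +4, positive as expected for a source.

Q3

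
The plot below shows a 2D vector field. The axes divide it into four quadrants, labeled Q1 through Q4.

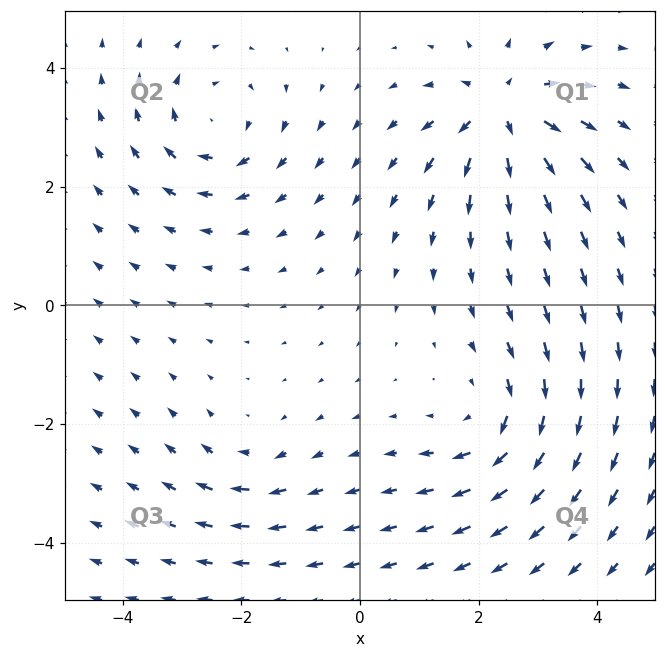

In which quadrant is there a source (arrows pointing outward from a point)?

Q1

The source sits at approximately (2.4, 3.3), which lies in quadrant Q1. The divergence there is about +7, positive as expected for a source.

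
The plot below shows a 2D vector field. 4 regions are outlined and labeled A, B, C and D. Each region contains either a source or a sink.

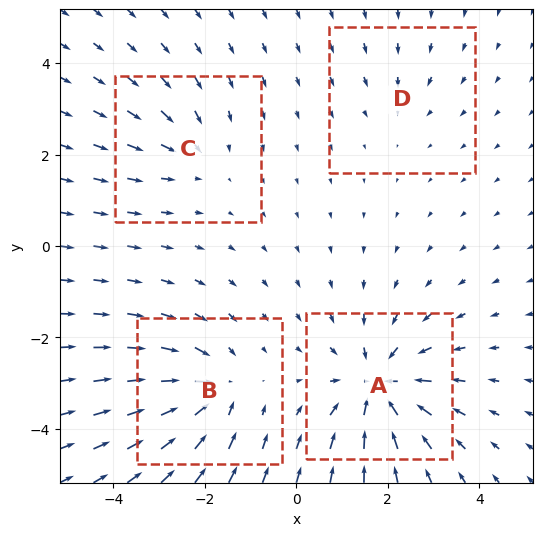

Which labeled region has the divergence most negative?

Divergence at each region's feature centre — A: about -7, B: about -5, C: about -3, D: about -2. Region A is most negative.

A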